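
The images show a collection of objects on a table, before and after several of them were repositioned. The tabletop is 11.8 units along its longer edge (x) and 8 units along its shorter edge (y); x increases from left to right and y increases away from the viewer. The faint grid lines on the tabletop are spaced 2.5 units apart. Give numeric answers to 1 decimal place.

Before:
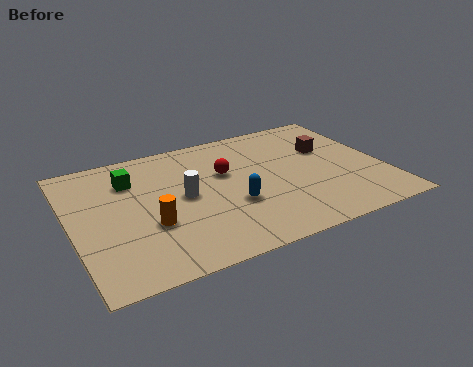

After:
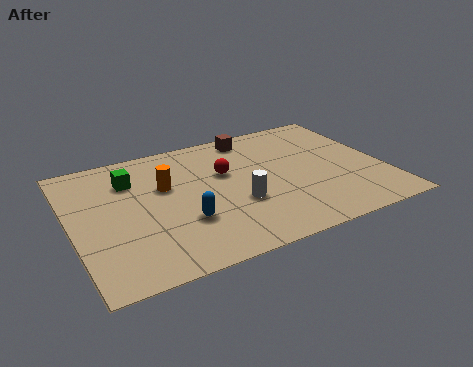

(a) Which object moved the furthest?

the brown cube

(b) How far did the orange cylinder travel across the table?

2.2

The orange cylinder was near (2.8, 2.9) before and (3.6, 5.0) after, so it travelled √(0.8² + 2.1²) ≈ 2.2 units.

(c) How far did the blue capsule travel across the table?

1.9

The blue capsule moved from about (5.9, 2.9) to (4.0, 2.6), a distance of √(1.9² + 0.3²) ≈ 1.9.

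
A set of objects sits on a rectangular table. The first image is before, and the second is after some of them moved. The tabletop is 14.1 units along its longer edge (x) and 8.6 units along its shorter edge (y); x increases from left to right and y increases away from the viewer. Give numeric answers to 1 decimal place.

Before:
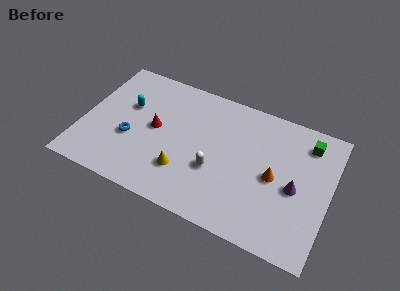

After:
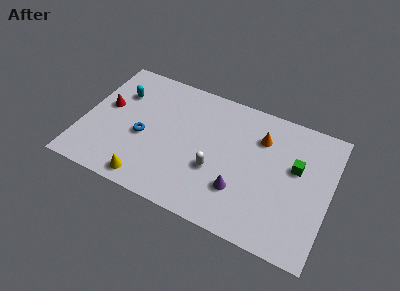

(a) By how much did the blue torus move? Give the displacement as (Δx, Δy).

(0.7, 0.4)

The blue torus was at about (2.8, 3.3) and moved to about (3.5, 3.7).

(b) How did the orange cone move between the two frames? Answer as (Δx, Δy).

(-1.0, 2.2)

The orange cone was at about (11.0, 4.1) and moved to about (10.0, 6.3).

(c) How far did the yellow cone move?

2.4

The yellow cone moved from about (6.0, 2.4) to (4.1, 1.0), a distance of √(1.9² + 1.4²) ≈ 2.4.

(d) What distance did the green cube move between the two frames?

1.9

From (12.6, 7.0) to (12.1, 5.2), the green cube covered √(0.5² + 1.8²) ≈ 1.9 units.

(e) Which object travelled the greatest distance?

the purple cone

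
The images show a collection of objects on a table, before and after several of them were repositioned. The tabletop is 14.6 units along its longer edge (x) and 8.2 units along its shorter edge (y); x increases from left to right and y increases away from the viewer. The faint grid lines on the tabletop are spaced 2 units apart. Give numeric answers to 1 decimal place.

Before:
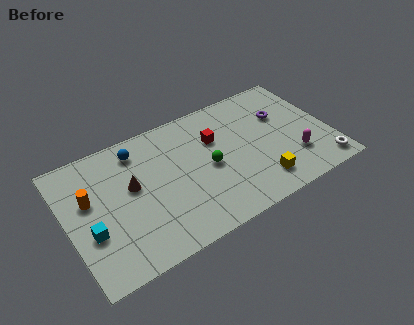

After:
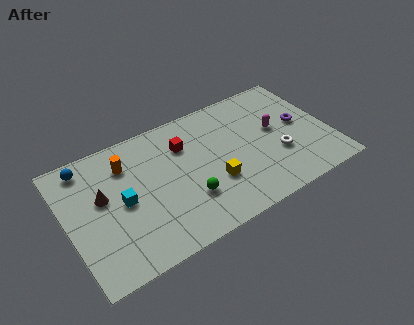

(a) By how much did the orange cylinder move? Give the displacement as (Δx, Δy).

(2.2, 1.2)

From the two frames, the orange cylinder sits at roughly (1.3, 5.0) before and (3.5, 6.2) after.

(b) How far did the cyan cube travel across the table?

2.1

From (1.1, 3.0) to (3.0, 4.0), the cyan cube covered √(1.9² + 1.0²) ≈ 2.1 units.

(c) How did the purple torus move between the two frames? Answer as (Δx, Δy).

(0.9, -1.0)

The purple torus started near (12.2, 5.4) and ended near (13.1, 4.4).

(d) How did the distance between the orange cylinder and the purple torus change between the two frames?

-1.1

The distance was about 10.9 in the first image and 9.8 in the second, so they moved 1.1 units closer together.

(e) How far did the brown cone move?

1.6

From (3.6, 4.7) to (2.0, 4.8), the brown cone covered √(1.6² + 0.1²) ≈ 1.6 units.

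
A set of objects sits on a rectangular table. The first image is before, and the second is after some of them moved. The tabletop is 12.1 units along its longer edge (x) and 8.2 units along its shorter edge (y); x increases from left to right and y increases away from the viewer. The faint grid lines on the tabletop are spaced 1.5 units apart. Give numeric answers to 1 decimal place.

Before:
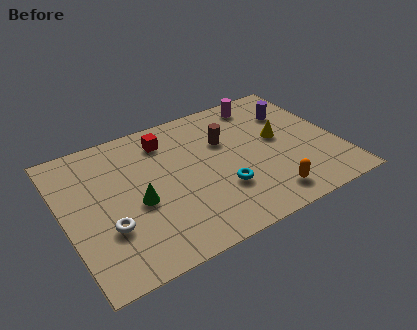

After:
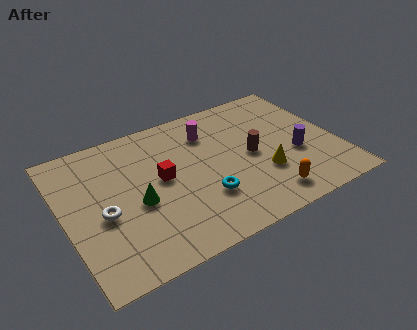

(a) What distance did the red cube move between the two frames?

2.3

The red cube moved from about (4.8, 6.6) to (4.3, 4.4), a distance of √(0.5² + 2.2²) ≈ 2.3.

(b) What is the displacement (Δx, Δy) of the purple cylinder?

(-0.3, -2.7)

The purple cylinder was at about (10.5, 5.9) and moved to about (10.2, 3.2).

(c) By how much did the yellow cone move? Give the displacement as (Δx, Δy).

(-1.0, -1.8)

The yellow cone was at about (9.6, 4.5) and moved to about (8.6, 2.7).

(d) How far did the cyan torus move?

0.8

From (6.7, 2.6) to (5.9, 2.5), the cyan torus covered √(0.8² + 0.1²) ≈ 0.8 units.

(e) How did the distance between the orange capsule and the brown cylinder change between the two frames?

-1.6

They were about 4.3 units apart before and 2.7 after — 1.6 units closer together.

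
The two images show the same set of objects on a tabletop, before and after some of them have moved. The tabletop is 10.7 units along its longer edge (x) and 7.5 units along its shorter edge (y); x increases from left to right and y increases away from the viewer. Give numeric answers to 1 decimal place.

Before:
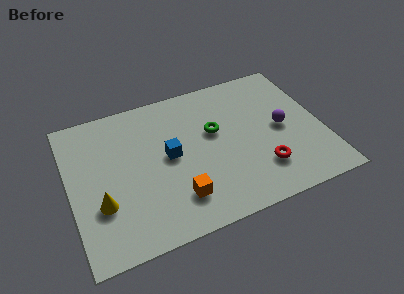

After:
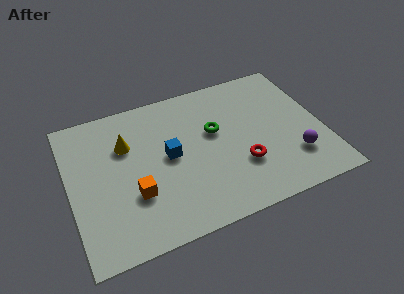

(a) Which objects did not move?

the blue cube and the green torus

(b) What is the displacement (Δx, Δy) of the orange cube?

(-1.7, 0.8)

The orange cube was at about (4.3, 1.7) and moved to about (2.6, 2.5).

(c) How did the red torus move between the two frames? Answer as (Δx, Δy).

(-0.8, 0.5)

The red torus was at about (7.9, 1.9) and moved to about (7.1, 2.4).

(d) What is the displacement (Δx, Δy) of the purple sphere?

(0.3, -1.7)

The purple sphere was at about (9.0, 3.7) and moved to about (9.3, 2.0).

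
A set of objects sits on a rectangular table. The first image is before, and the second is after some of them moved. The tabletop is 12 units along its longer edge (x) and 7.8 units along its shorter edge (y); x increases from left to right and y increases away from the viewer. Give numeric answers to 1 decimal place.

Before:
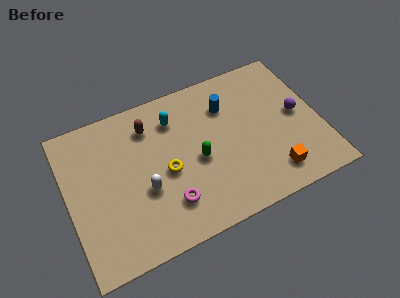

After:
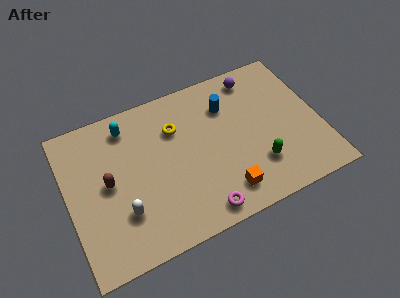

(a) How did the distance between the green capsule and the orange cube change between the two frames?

-2.1

The distance was about 3.9 in the first image and 1.8 in the second, so they moved 2.1 units closer together.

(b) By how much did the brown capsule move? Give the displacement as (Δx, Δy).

(-2.2, -2.1)

The brown capsule was at about (4.1, 6.1) and moved to about (1.9, 4.0).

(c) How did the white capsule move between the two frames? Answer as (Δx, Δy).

(-1.1, -0.7)

The white capsule was at about (3.5, 3.0) and moved to about (2.4, 2.3).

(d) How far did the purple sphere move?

3.2

The purple sphere was near (11.0, 4.0) before and (9.3, 6.7) after, so it travelled √(1.7² + 2.7²) ≈ 3.2 units.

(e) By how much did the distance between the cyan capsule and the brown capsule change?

+1.6

They were about 1.2 units apart before and 2.8 after — 1.6 units further apart.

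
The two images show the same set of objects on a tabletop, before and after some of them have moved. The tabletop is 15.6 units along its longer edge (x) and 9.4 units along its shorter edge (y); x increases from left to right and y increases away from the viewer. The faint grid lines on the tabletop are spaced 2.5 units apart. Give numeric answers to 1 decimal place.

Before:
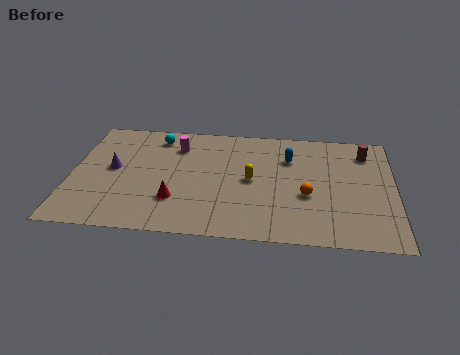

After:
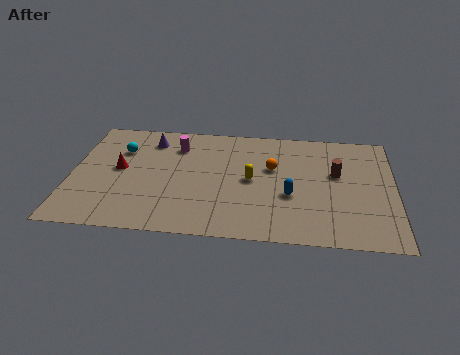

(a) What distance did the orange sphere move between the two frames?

2.7

The orange sphere moved from about (11.4, 3.7) to (9.7, 5.8), a distance of √(1.7² + 2.1²) ≈ 2.7.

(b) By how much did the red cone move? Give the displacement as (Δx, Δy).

(-2.8, 2.3)

The red cone started near (5.1, 2.7) and ended near (2.3, 5.0).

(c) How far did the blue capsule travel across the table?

3.1

The blue capsule was near (10.5, 6.7) before and (10.6, 3.6) after, so it travelled √(0.1² + 3.1²) ≈ 3.1 units.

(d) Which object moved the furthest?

the red cone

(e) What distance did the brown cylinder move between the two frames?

2.4

The brown cylinder moved from about (14.2, 7.5) to (12.8, 5.6), a distance of √(1.4² + 1.9²) ≈ 2.4.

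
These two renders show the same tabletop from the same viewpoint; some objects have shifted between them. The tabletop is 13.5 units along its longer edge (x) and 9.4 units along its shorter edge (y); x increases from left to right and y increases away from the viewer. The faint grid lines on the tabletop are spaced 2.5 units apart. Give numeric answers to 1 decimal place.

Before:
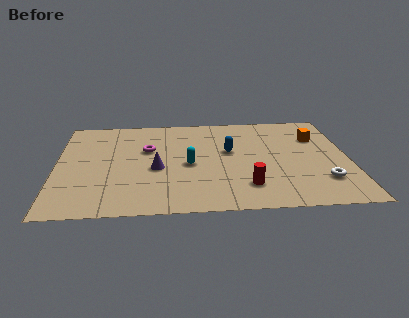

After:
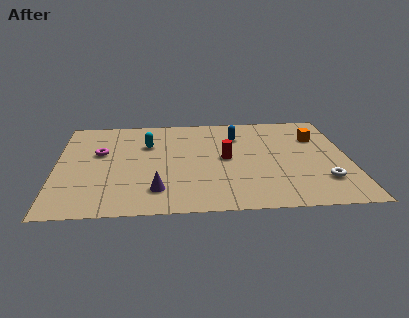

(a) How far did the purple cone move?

2.0

The purple cone was near (4.6, 4.0) before and (4.6, 2.0) after, so it travelled √(0.0² + 2.0²) ≈ 2.0 units.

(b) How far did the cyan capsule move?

2.8

From (6.1, 4.3) to (4.2, 6.4), the cyan capsule covered √(1.9² + 2.1²) ≈ 2.8 units.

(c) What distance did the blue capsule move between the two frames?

1.6

The blue capsule was near (8.0, 5.5) before and (8.4, 7.0) after, so it travelled √(0.4² + 1.5²) ≈ 1.6 units.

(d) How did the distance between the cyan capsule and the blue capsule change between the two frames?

+2.0

Before: roughly 2.2 units apart; after: 4.2. That's 2.0 units further apart.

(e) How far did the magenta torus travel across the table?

2.2

The magenta torus moved from about (4.2, 5.9) to (2.0, 5.7), a distance of √(2.2² + 0.2²) ≈ 2.2.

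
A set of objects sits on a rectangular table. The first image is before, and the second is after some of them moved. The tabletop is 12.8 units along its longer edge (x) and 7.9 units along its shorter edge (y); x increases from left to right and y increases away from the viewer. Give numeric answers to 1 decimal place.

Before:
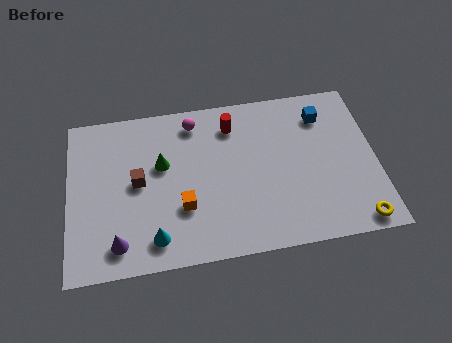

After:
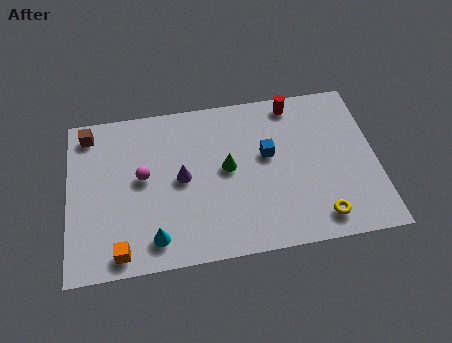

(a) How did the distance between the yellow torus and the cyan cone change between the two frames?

-1.5

Before: roughly 8.3 units apart; after: 6.8. That's 1.5 units closer together.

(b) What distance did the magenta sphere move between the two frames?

3.3

The magenta sphere was near (5.3, 6.7) before and (3.1, 4.3) after, so it travelled √(2.2² + 2.4²) ≈ 3.3 units.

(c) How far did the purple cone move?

3.8

The purple cone was near (2.0, 1.3) before and (4.7, 4.0) after, so it travelled √(2.7² + 2.7²) ≈ 3.8 units.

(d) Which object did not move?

the cyan cone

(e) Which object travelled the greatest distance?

the purple cone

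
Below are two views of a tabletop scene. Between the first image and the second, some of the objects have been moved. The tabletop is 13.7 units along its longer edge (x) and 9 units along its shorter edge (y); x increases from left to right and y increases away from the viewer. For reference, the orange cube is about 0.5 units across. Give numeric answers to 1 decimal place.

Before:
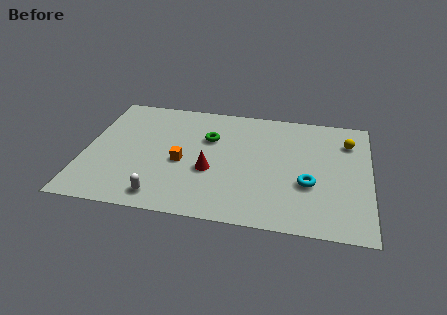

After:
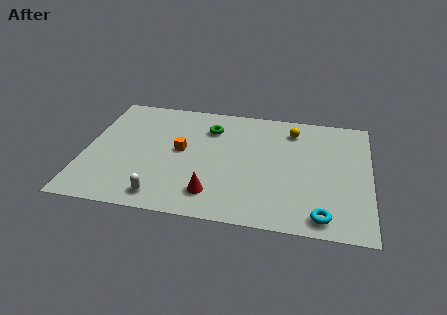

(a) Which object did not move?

the white capsule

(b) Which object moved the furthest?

the yellow sphere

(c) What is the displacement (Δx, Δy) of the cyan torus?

(0.7, -2.2)

From the two frames, the cyan torus sits at roughly (10.8, 3.3) before and (11.5, 1.1) after.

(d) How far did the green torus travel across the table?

0.8

From (5.9, 6.0) to (5.9, 6.8), the green torus covered √(0.0² + 0.8²) ≈ 0.8 units.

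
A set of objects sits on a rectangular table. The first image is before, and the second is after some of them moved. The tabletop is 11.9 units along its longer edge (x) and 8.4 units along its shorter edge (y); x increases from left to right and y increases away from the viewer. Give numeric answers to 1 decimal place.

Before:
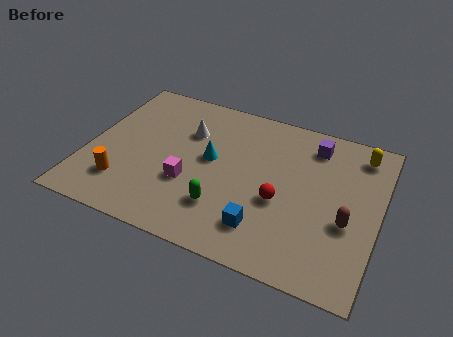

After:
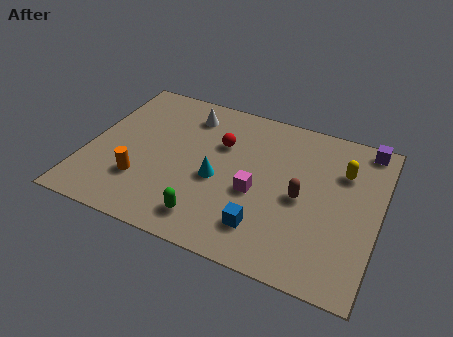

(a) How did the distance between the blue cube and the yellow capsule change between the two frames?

-1.3

The distance was about 6.3 in the first image and 5.0 in the second, so they moved 1.3 units closer together.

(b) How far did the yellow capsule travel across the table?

1.3

The yellow capsule was near (10.9, 7.1) before and (10.3, 5.9) after, so it travelled √(0.6² + 1.2²) ≈ 1.3 units.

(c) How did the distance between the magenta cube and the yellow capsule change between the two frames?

-3.7

They were about 7.8 units apart before and 4.1 after — 3.7 units closer together.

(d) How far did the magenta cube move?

2.7

The magenta cube was near (4.3, 3.0) before and (7.0, 3.5) after, so it travelled √(2.7² + 0.5²) ≈ 2.7 units.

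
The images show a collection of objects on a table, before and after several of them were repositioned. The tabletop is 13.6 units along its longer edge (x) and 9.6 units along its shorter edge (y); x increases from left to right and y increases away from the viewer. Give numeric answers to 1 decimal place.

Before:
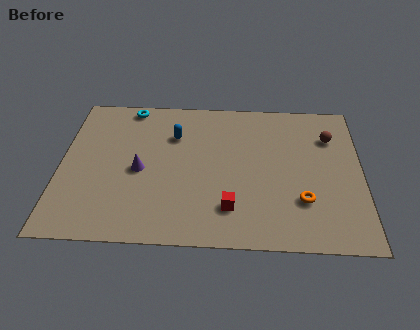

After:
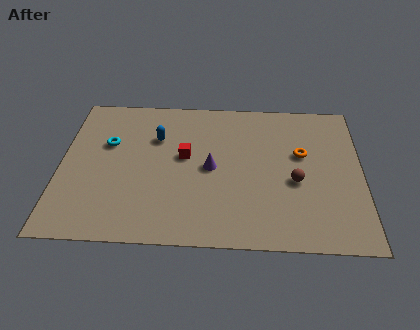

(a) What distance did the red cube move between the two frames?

3.8

From (7.7, 2.2) to (5.6, 5.4), the red cube covered √(2.1² + 3.2²) ≈ 3.8 units.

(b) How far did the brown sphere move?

3.4

From (12.2, 7.0) to (10.6, 4.0), the brown sphere covered √(1.6² + 3.0²) ≈ 3.4 units.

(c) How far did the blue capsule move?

0.8

From (5.1, 6.8) to (4.3, 6.6), the blue capsule covered √(0.8² + 0.2²) ≈ 0.8 units.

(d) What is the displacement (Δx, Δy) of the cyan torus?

(-0.9, -2.6)

The cyan torus started near (3.0, 8.7) and ended near (2.1, 6.1).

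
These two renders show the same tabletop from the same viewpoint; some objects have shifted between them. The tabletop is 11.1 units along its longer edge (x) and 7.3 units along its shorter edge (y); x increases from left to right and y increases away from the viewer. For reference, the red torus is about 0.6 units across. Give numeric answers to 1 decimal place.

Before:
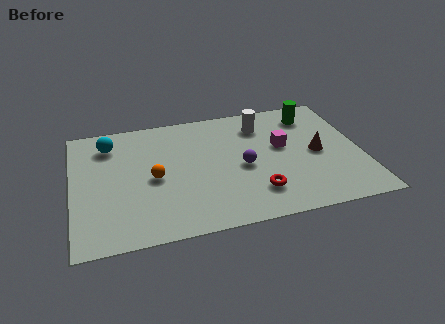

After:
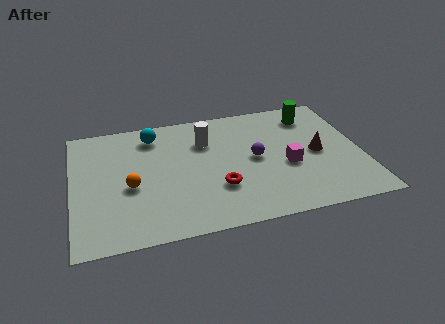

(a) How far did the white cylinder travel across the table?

2.3

The white cylinder moved from about (7.4, 5.7) to (5.2, 5.2), a distance of √(2.2² + 0.5²) ≈ 2.3.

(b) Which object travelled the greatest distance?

the white cylinder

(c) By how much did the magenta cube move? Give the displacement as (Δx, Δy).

(0.1, -1.2)

From the two frames, the magenta cube sits at roughly (8.1, 4.2) before and (8.2, 3.0) after.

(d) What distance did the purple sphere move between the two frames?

0.6

From (6.5, 3.3) to (7.0, 3.7), the purple sphere covered √(0.5² + 0.4²) ≈ 0.6 units.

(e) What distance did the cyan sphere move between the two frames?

1.7

The cyan sphere was near (1.5, 5.8) before and (3.2, 6.0) after, so it travelled √(1.7² + 0.2²) ≈ 1.7 units.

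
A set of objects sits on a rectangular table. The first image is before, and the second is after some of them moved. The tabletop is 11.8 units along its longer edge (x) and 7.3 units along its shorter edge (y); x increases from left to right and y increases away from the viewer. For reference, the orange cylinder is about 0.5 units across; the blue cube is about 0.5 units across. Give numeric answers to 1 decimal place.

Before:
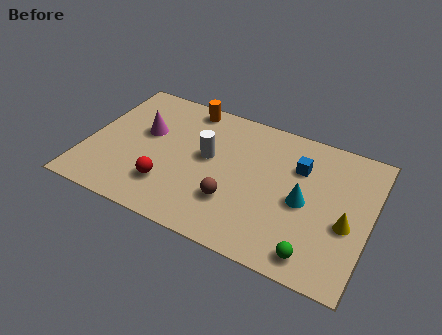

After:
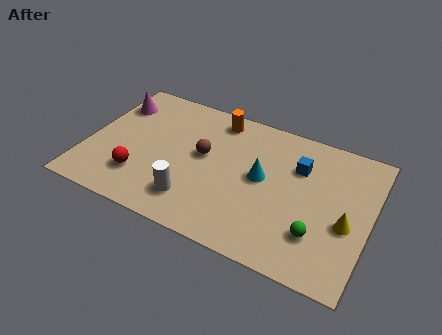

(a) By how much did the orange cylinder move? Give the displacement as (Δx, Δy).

(1.3, -0.2)

From the two frames, the orange cylinder sits at roughly (3.8, 6.5) before and (5.1, 6.3) after.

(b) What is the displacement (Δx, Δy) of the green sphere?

(0.0, 1.0)

The green sphere was at about (9.8, 1.0) and moved to about (9.8, 2.0).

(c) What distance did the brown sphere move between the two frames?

2.4

The brown sphere moved from about (6.3, 2.2) to (4.8, 4.1), a distance of √(1.5² + 1.9²) ≈ 2.4.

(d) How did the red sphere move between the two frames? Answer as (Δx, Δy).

(-1.2, 0.0)

The red sphere was at about (3.6, 1.9) and moved to about (2.4, 1.9).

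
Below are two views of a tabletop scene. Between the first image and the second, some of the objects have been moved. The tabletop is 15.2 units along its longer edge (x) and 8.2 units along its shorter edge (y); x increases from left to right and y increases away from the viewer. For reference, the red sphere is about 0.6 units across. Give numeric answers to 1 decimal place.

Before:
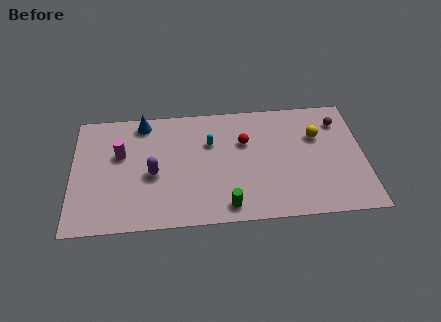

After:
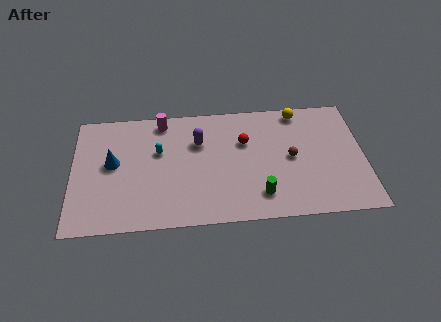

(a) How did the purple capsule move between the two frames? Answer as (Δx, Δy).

(2.4, 2.0)

The purple capsule was at about (4.2, 3.6) and moved to about (6.6, 5.6).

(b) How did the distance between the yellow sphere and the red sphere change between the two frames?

-0.3

The distance was about 3.8 in the first image and 3.5 in the second, so they moved 0.3 units closer together.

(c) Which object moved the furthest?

the brown sphere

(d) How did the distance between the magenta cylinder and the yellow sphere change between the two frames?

-3.1

They were about 10.3 units apart before and 7.2 after — 3.1 units closer together.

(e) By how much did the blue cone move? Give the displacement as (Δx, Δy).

(-1.6, -2.7)

The blue cone was at about (3.7, 7.2) and moved to about (2.1, 4.5).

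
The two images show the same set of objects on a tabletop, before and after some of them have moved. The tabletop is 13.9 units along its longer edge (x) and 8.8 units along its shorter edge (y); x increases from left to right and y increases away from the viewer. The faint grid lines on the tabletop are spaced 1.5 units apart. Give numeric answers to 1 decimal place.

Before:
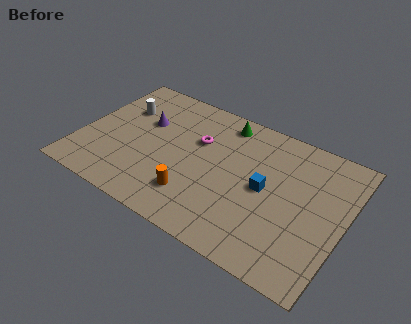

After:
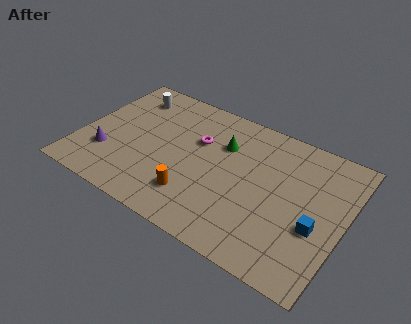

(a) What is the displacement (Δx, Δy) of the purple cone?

(-1.5, -3.0)

The purple cone was at about (3.1, 5.6) and moved to about (1.6, 2.6).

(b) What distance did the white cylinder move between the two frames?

1.1

The white cylinder was near (1.8, 6.0) before and (2.0, 7.1) after, so it travelled √(0.2² + 1.1²) ≈ 1.1 units.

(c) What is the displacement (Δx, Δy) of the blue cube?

(2.8, -1.0)

From the two frames, the blue cube sits at roughly (9.8, 4.4) before and (12.6, 3.4) after.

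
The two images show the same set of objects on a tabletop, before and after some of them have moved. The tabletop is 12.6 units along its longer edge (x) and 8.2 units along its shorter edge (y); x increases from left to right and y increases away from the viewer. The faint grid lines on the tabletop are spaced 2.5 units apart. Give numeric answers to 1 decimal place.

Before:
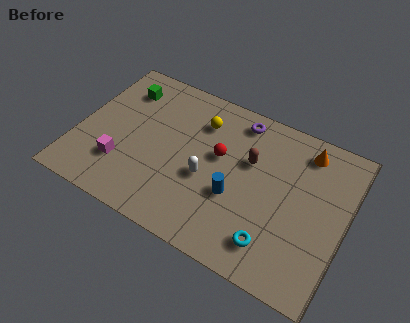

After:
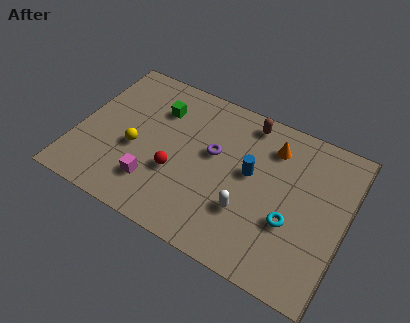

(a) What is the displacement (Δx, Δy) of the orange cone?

(-1.5, -0.5)

The orange cone was at about (10.4, 6.9) and moved to about (8.9, 6.4).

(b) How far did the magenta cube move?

1.6

The magenta cube moved from about (2.3, 2.3) to (3.9, 2.0), a distance of √(1.6² + 0.3²) ≈ 1.6.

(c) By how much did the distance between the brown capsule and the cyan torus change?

+1.0

Before: roughly 3.9 units apart; after: 4.9. That's 1.0 units further apart.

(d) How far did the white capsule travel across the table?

2.2

From (6.2, 3.4) to (8.2, 2.6), the white capsule covered √(2.0² + 0.8²) ≈ 2.2 units.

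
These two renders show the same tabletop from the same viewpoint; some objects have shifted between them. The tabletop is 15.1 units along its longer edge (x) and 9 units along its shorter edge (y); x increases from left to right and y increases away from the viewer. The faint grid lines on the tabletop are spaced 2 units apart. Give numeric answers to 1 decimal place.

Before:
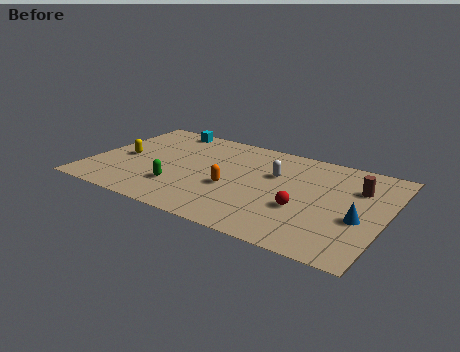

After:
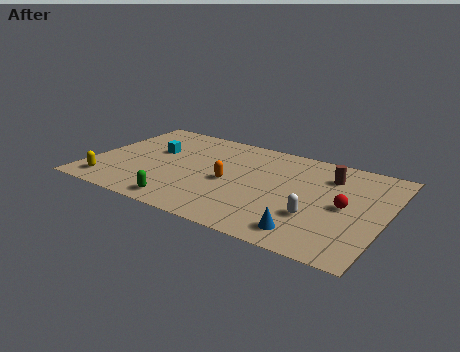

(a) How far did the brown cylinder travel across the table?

1.6

The brown cylinder was near (13.5, 6.3) before and (12.0, 6.8) after, so it travelled √(1.5² + 0.5²) ≈ 1.6 units.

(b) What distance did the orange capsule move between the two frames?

0.5

The orange capsule moved from about (7.4, 3.6) to (7.2, 4.1), a distance of √(0.2² + 0.5²) ≈ 0.5.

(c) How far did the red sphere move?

2.3

From (11.1, 3.3) to (13.1, 4.4), the red sphere covered √(2.0² + 1.1²) ≈ 2.3 units.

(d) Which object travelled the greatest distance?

the white capsule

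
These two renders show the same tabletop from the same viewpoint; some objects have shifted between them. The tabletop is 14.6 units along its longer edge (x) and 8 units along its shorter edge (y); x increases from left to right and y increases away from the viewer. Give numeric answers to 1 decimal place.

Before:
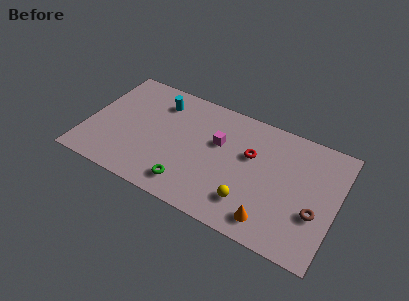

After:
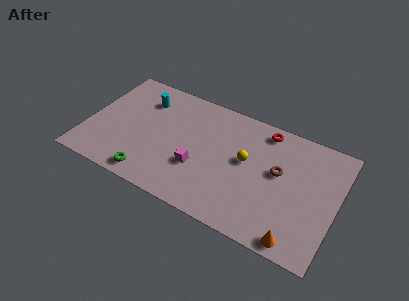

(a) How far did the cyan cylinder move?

0.9

The cyan cylinder was near (3.9, 6.3) before and (3.0, 6.1) after, so it travelled √(0.9² + 0.2²) ≈ 0.9 units.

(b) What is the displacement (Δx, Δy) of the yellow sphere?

(-0.5, 2.6)

The yellow sphere was at about (9.8, 1.9) and moved to about (9.3, 4.5).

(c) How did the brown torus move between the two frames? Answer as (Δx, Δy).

(-2.3, 1.7)

From the two frames, the brown torus sits at roughly (13.5, 2.9) before and (11.2, 4.6) after.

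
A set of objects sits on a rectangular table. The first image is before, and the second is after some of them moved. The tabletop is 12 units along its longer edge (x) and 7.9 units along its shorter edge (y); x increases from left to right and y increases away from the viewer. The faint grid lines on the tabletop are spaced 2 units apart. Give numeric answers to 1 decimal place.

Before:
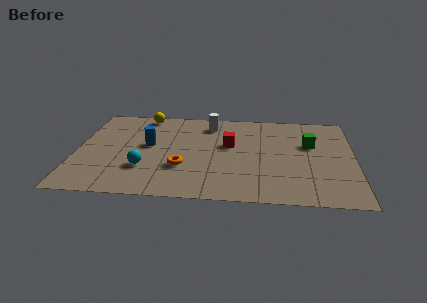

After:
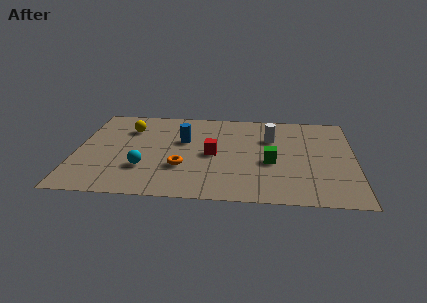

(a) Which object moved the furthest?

the white cylinder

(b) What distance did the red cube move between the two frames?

1.1

From (6.6, 4.7) to (5.9, 3.8), the red cube covered √(0.7² + 0.9²) ≈ 1.1 units.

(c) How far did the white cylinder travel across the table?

2.9

The white cylinder was near (5.7, 6.5) before and (8.4, 5.4) after, so it travelled √(2.7² + 1.1²) ≈ 2.9 units.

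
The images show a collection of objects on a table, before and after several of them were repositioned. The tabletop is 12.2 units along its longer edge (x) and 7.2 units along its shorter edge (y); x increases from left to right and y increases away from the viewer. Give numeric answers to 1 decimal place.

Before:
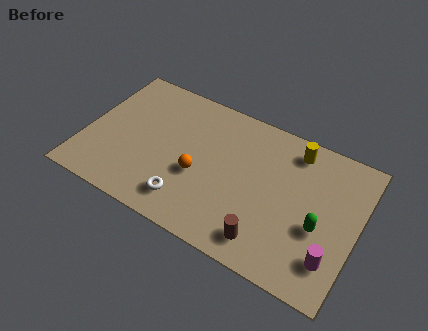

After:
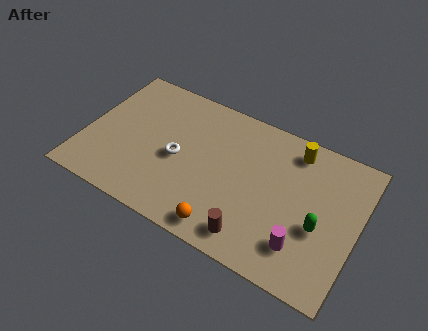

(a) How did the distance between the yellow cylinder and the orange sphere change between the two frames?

+0.7

They were about 5.0 units apart before and 5.7 after — 0.7 units further apart.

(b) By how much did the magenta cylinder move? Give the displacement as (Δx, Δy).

(-1.3, 0.0)

The magenta cylinder started near (11.3, 1.7) and ended near (10.0, 1.7).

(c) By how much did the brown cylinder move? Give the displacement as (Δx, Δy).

(-0.6, -0.1)

The brown cylinder was at about (8.5, 1.2) and moved to about (7.9, 1.1).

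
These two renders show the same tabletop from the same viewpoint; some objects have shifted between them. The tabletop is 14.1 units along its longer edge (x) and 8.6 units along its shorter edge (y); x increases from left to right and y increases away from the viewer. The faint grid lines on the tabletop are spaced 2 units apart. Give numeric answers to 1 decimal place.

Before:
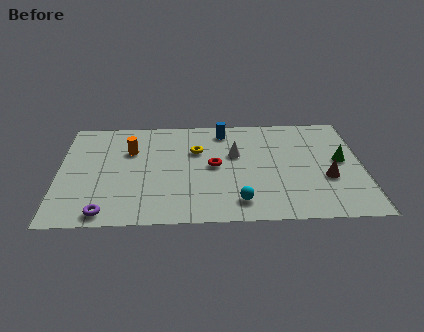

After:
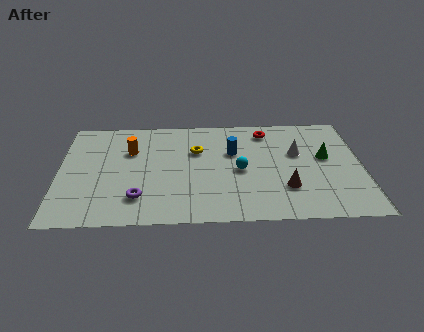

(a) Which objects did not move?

the yellow torus and the orange cylinder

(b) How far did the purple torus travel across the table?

1.9

The purple torus was near (2.2, 0.9) before and (3.7, 2.0) after, so it travelled √(1.5² + 1.1²) ≈ 1.9 units.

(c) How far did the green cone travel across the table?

0.8

From (13.1, 4.6) to (12.4, 4.9), the green cone covered √(0.7² + 0.3²) ≈ 0.8 units.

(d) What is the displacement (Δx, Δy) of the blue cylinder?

(0.4, -1.8)

The blue cylinder was at about (7.7, 7.3) and moved to about (8.1, 5.5).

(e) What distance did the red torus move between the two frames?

3.8

From (7.2, 4.4) to (9.7, 7.2), the red torus covered √(2.5² + 2.8²) ≈ 3.8 units.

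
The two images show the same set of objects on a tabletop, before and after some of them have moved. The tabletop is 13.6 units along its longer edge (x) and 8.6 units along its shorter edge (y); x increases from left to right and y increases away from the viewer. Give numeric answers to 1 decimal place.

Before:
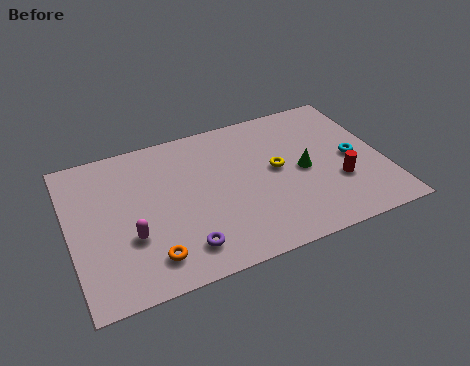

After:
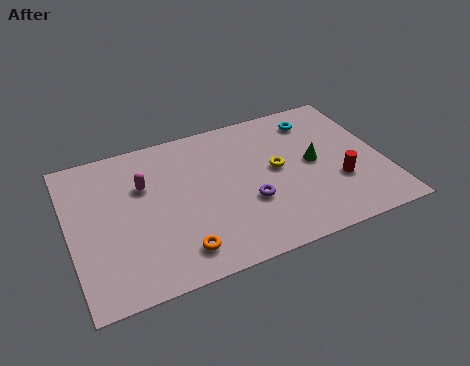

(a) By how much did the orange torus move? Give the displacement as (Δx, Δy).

(1.2, -0.1)

The orange torus was at about (3.2, 1.6) and moved to about (4.4, 1.5).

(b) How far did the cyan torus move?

3.2

The cyan torus was near (12.3, 4.1) before and (11.0, 7.0) after, so it travelled √(1.3² + 2.9²) ≈ 3.2 units.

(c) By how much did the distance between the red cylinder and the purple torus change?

-3.1

The distance was about 7.0 in the first image and 3.9 in the second, so they moved 3.1 units closer together.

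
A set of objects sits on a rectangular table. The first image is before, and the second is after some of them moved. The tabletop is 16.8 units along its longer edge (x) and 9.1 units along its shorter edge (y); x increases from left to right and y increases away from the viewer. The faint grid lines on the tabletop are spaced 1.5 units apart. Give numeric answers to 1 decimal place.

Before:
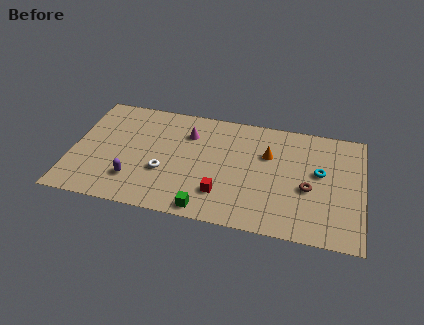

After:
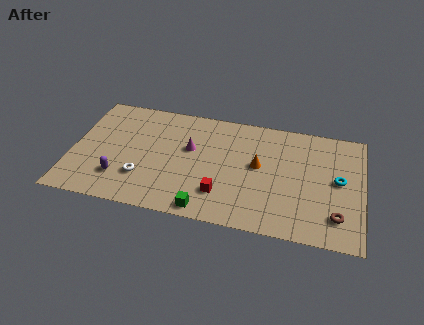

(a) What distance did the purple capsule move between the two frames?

0.8

The purple capsule was near (3.7, 2.3) before and (2.9, 2.3) after, so it travelled √(0.8² + 0.0²) ≈ 0.8 units.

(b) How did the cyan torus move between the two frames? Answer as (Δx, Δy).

(1.1, -0.4)

From the two frames, the cyan torus sits at roughly (14.3, 5.2) before and (15.4, 4.8) after.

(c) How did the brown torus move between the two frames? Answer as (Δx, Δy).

(1.7, -1.8)

The brown torus was at about (13.7, 3.8) and moved to about (15.4, 2.0).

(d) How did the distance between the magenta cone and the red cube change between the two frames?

-1.1

The distance was about 4.9 in the first image and 3.8 in the second, so they moved 1.1 units closer together.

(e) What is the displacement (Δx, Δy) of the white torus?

(-1.2, -0.7)

From the two frames, the white torus sits at roughly (5.4, 3.3) before and (4.2, 2.6) after.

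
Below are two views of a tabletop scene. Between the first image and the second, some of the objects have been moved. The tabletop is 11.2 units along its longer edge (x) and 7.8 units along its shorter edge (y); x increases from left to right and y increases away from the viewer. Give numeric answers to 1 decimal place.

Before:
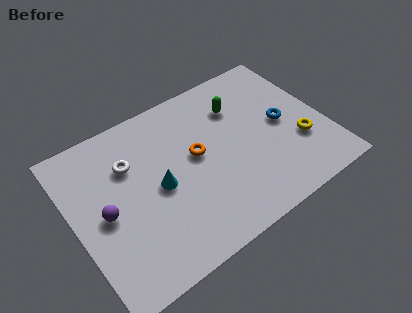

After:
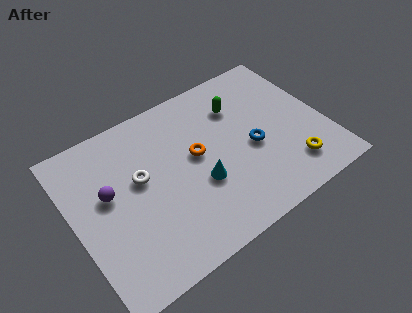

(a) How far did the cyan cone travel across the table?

1.9

From (3.7, 3.7) to (5.4, 2.9), the cyan cone covered √(1.7² + 0.8²) ≈ 1.9 units.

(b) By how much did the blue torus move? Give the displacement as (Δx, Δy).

(-1.5, -0.5)

The blue torus was at about (9.4, 3.9) and moved to about (7.9, 3.4).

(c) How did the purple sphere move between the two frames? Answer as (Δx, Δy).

(0.3, 0.8)

The purple sphere started near (1.3, 3.7) and ended near (1.6, 4.5).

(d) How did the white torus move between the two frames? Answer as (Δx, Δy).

(0.3, -0.9)

The white torus started near (2.7, 5.4) and ended near (3.0, 4.5).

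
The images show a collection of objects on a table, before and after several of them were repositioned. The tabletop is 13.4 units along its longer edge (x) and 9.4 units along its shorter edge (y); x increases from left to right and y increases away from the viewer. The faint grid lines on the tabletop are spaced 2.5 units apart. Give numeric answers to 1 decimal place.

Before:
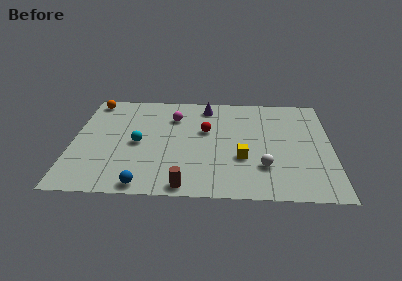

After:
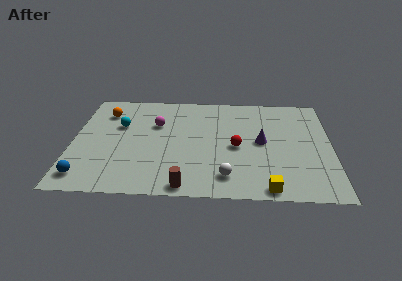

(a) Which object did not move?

the brown cylinder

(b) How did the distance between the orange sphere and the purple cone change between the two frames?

+2.5

The distance was about 6.0 in the first image and 8.5 in the second, so they moved 2.5 units further apart.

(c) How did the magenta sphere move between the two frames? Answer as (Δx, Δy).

(-0.9, -0.7)

The magenta sphere was at about (5.2, 6.9) and moved to about (4.3, 6.2).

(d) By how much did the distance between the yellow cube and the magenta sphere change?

+2.8

Before: roughly 5.1 units apart; after: 7.9. That's 2.8 units further apart.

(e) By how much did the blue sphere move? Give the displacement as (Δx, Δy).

(-3.0, 0.6)

From the two frames, the blue sphere sits at roughly (3.8, 0.8) before and (0.8, 1.4) after.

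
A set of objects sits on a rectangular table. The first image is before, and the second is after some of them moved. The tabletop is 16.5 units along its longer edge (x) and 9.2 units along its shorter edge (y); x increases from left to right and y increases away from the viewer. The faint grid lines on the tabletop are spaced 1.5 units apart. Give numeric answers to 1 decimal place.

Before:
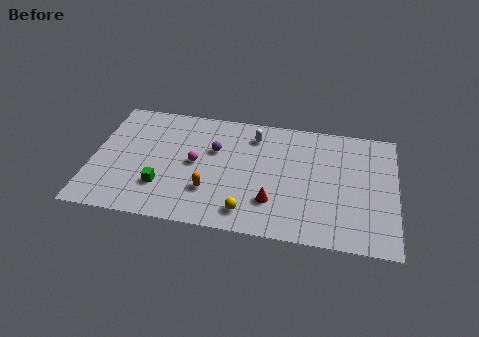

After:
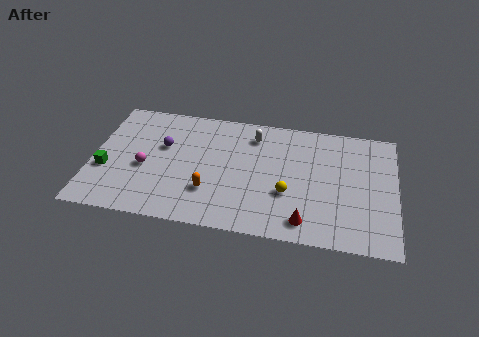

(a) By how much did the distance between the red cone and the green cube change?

+5.1

They were about 6.0 units apart before and 11.1 after — 5.1 units further apart.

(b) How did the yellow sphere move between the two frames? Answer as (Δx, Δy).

(2.1, 1.8)

The yellow sphere started near (8.6, 1.5) and ended near (10.7, 3.3).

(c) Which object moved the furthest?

the green cube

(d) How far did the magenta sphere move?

2.8

The magenta sphere moved from about (5.6, 4.7) to (2.9, 3.9), a distance of √(2.7² + 0.8²) ≈ 2.8.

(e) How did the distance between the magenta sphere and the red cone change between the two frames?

+4.3

They were about 4.8 units apart before and 9.1 after — 4.3 units further apart.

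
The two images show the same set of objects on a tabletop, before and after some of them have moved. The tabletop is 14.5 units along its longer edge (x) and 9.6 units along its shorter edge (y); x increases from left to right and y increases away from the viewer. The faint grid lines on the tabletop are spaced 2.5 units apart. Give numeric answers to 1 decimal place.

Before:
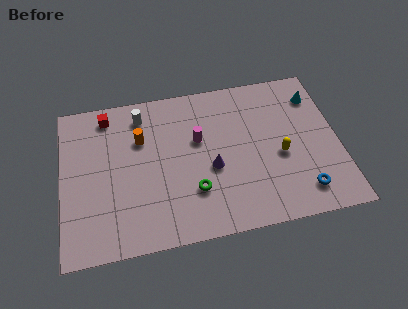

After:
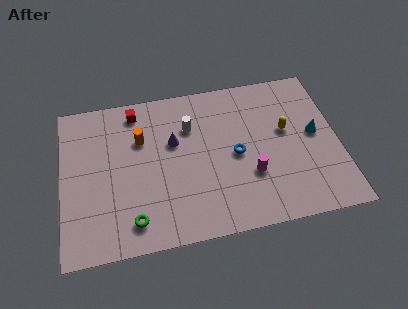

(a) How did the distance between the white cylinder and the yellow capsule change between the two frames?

-3.0

The distance was about 8.1 in the first image and 5.1 in the second, so they moved 3.0 units closer together.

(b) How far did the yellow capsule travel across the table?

1.6

From (11.4, 4.1) to (11.8, 5.6), the yellow capsule covered √(0.4² + 1.5²) ≈ 1.6 units.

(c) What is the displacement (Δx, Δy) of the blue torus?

(-3.3, 2.9)

The blue torus started near (12.4, 1.7) and ended near (9.1, 4.6).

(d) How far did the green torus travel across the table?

3.4

From (6.8, 2.8) to (3.6, 1.6), the green torus covered √(3.2² + 1.2²) ≈ 3.4 units.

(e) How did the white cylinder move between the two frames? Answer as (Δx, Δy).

(2.5, -1.2)

The white cylinder was at about (4.3, 8.0) and moved to about (6.8, 6.8).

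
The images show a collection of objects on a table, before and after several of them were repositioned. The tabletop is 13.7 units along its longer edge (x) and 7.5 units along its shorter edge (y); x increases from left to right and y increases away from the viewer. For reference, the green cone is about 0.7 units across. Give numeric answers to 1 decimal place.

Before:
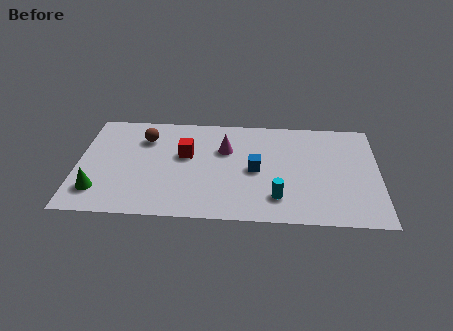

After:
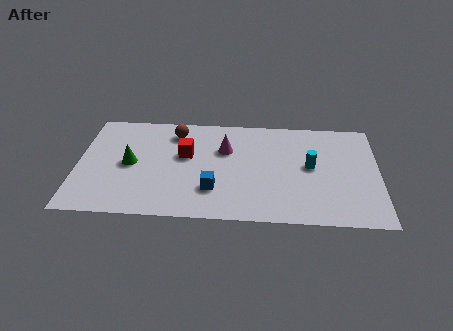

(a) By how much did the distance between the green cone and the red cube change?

-2.2

They were about 4.8 units apart before and 2.6 after — 2.2 units closer together.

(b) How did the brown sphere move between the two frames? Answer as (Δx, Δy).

(1.4, 0.5)

The brown sphere was at about (3.0, 5.6) and moved to about (4.4, 6.1).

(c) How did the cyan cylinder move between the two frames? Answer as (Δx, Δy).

(1.5, 2.3)

The cyan cylinder was at about (9.1, 1.7) and moved to about (10.6, 4.0).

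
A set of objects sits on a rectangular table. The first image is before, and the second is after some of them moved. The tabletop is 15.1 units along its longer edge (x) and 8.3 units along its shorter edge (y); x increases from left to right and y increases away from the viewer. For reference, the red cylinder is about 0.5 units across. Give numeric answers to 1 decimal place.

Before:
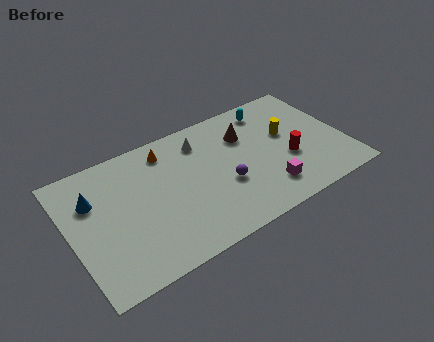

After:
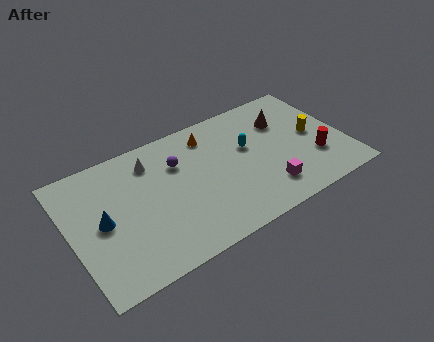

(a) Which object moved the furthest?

the purple sphere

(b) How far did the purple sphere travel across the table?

3.4

The purple sphere was near (8.3, 3.2) before and (6.1, 5.8) after, so it travelled √(2.2² + 2.6²) ≈ 3.4 units.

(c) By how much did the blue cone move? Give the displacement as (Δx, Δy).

(0.3, -1.6)

The blue cone was at about (1.4, 5.7) and moved to about (1.7, 4.1).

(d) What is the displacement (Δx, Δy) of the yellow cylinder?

(1.4, -0.7)

The yellow cylinder was at about (12.1, 4.9) and moved to about (13.5, 4.2).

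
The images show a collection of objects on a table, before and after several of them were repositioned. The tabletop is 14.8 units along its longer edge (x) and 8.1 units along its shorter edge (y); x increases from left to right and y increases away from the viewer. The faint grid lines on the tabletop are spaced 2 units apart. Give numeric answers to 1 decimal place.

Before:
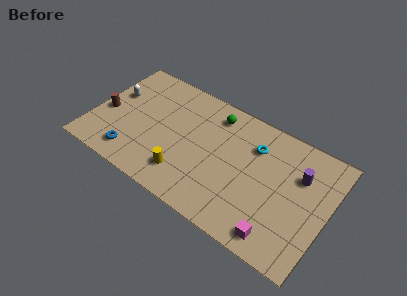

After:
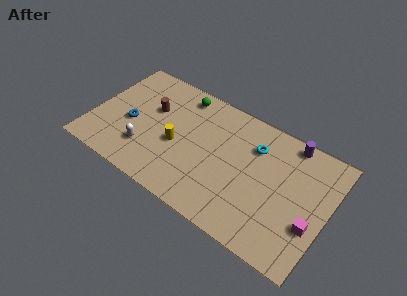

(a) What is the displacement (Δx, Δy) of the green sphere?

(-2.2, 0.3)

The green sphere started near (7.3, 6.7) and ended near (5.1, 7.0).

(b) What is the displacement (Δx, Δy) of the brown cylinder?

(2.7, 1.6)

The brown cylinder was at about (0.8, 3.5) and moved to about (3.5, 5.1).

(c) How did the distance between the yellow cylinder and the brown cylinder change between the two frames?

-3.2

They were about 5.7 units apart before and 2.5 after — 3.2 units closer together.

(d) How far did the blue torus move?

2.2

The blue torus was near (2.9, 1.4) before and (2.4, 3.5) after, so it travelled √(0.5² + 2.1²) ≈ 2.2 units.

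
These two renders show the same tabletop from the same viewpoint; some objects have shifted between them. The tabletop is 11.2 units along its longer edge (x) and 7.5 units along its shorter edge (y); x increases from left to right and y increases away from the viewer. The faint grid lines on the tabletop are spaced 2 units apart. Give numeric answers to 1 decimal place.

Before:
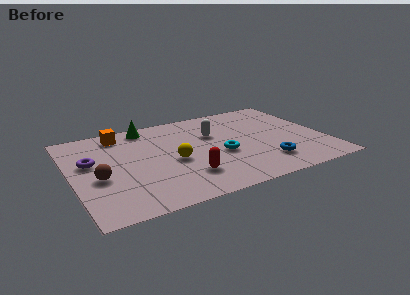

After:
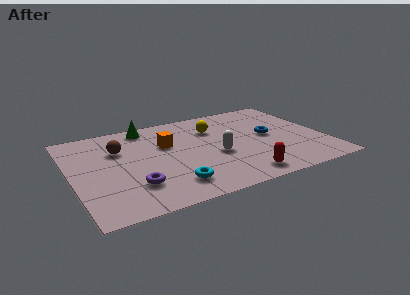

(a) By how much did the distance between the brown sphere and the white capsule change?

-1.0

The distance was about 5.6 in the first image and 4.6 in the second, so they moved 1.0 units closer together.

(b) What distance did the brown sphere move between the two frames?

2.3

From (1.1, 3.1) to (2.2, 5.1), the brown sphere covered √(1.1² + 2.0²) ≈ 2.3 units.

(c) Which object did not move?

the green cone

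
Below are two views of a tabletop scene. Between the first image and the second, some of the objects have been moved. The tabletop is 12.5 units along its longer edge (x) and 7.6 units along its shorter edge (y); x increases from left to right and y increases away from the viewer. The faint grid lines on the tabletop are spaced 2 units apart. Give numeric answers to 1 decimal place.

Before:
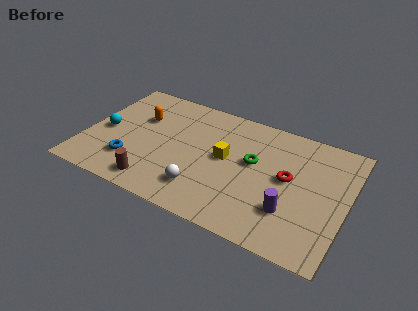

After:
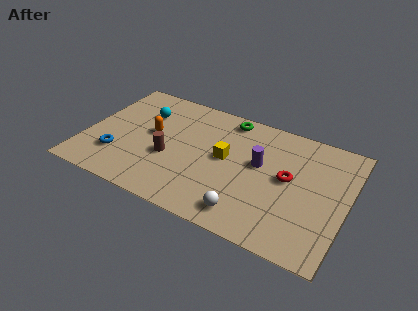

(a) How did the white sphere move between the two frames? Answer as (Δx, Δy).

(2.2, -0.5)

From the two frames, the white sphere sits at roughly (5.9, 1.7) before and (8.1, 1.2) after.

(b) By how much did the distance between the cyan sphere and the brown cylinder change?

-0.8

They were about 3.7 units apart before and 2.9 after — 0.8 units closer together.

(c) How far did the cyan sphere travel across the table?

2.5

The cyan sphere was near (0.9, 3.5) before and (2.5, 5.4) after, so it travelled √(1.6² + 1.9²) ≈ 2.5 units.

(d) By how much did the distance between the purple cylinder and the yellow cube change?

-2.2

Before: roughly 3.8 units apart; after: 1.6. That's 2.2 units closer together.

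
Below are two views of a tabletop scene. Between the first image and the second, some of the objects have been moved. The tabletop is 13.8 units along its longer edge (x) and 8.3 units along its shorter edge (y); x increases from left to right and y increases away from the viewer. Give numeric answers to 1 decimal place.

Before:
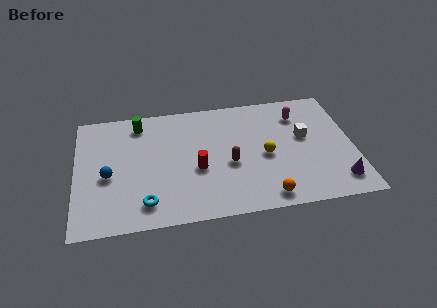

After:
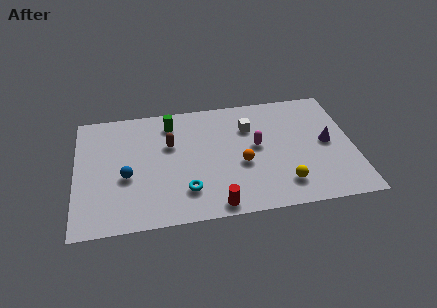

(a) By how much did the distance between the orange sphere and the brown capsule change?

+1.0

The distance was about 3.0 in the first image and 4.0 in the second, so they moved 1.0 units further apart.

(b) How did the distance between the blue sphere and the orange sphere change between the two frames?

-2.4

The distance was about 8.1 in the first image and 5.7 in the second, so they moved 2.4 units closer together.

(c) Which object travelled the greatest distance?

the brown capsule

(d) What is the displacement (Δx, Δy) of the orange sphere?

(-1.1, 2.4)

The orange sphere was at about (9.3, 1.0) and moved to about (8.2, 3.4).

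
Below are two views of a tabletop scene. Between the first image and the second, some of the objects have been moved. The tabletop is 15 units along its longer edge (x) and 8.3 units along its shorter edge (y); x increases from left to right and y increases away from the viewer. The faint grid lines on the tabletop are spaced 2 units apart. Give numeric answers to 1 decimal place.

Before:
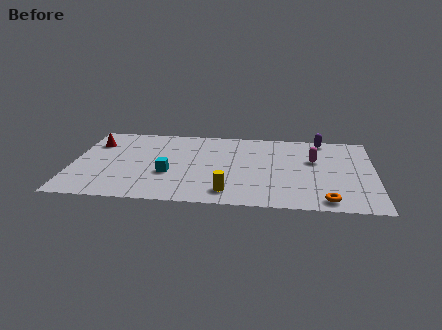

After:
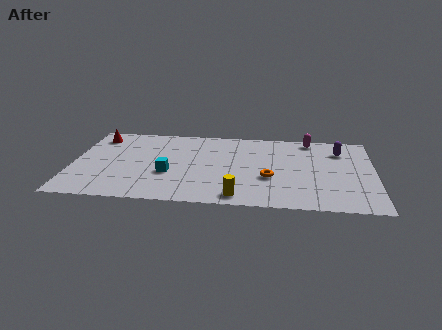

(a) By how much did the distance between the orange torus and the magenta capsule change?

+0.5

The distance was about 4.2 in the first image and 4.7 in the second, so they moved 0.5 units further apart.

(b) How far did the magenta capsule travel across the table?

2.2

From (12.0, 5.2) to (11.8, 7.4), the magenta capsule covered √(0.2² + 2.2²) ≈ 2.2 units.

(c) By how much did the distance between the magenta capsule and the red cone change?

-0.3

They were about 11.0 units apart before and 10.7 after — 0.3 units closer together.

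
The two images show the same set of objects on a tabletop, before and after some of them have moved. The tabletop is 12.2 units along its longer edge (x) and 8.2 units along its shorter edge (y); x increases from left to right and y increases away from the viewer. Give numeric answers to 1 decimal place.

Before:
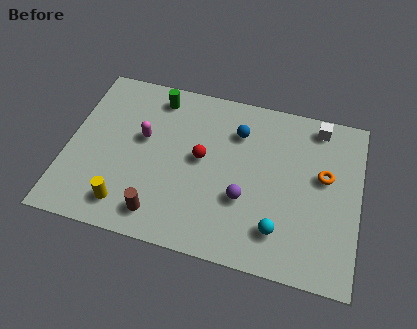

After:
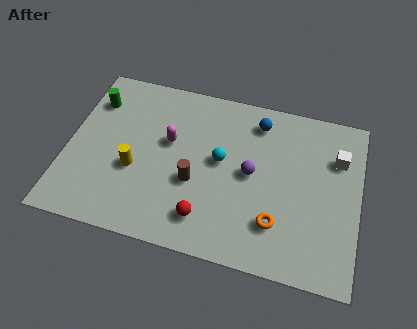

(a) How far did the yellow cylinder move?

1.8

From (2.7, 1.4) to (2.9, 3.2), the yellow cylinder covered √(0.2² + 1.8²) ≈ 1.8 units.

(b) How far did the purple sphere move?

1.3

The purple sphere was near (7.5, 2.9) before and (7.7, 4.2) after, so it travelled √(0.2² + 1.3²) ≈ 1.3 units.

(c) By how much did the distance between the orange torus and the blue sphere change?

+0.9

The distance was about 3.9 in the first image and 4.8 in the second, so they moved 0.9 units further apart.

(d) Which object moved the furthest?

the cyan sphere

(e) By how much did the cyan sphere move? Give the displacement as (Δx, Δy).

(-2.6, 2.7)

The cyan sphere started near (9.0, 1.8) and ended near (6.4, 4.5).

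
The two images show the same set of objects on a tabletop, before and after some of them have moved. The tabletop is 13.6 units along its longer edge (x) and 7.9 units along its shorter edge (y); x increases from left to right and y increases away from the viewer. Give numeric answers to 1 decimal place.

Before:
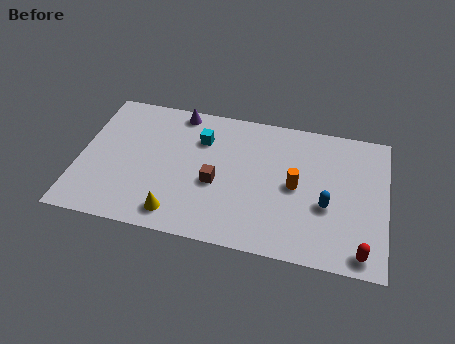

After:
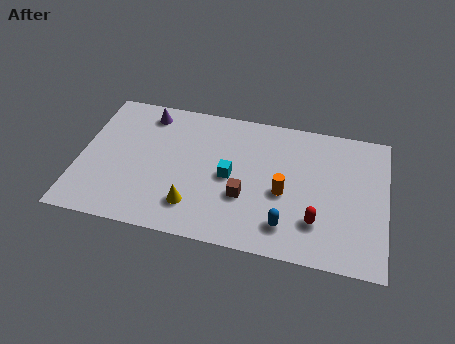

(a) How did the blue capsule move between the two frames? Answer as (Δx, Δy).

(-1.7, -1.5)

From the two frames, the blue capsule sits at roughly (11.0, 3.1) before and (9.3, 1.6) after.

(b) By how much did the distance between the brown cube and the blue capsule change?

-2.7

The distance was about 4.9 in the first image and 2.2 in the second, so they moved 2.7 units closer together.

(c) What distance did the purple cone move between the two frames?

1.5

From (4.2, 7.1) to (2.8, 6.7), the purple cone covered √(1.4² + 0.4²) ≈ 1.5 units.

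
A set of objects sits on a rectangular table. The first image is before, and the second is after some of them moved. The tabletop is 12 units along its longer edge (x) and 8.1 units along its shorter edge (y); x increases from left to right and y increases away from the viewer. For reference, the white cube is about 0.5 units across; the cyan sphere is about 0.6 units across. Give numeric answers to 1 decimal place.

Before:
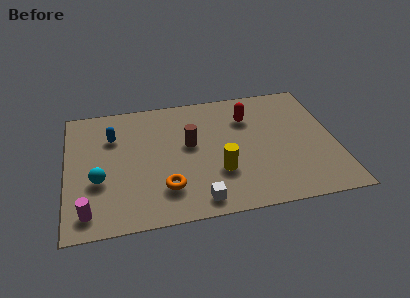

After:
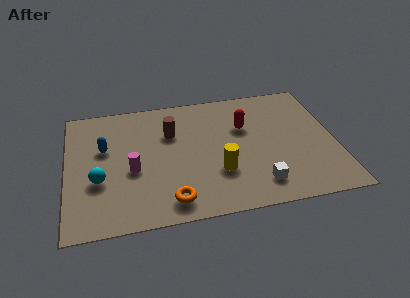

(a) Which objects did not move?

the cyan sphere and the yellow cylinder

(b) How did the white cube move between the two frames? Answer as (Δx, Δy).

(2.7, 0.5)

From the two frames, the white cube sits at roughly (5.7, 1.0) before and (8.4, 1.5) after.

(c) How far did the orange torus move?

0.8

From (4.3, 2.0) to (4.5, 1.2), the orange torus covered √(0.2² + 0.8²) ≈ 0.8 units.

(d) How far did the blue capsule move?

0.8

From (2.1, 5.7) to (1.7, 5.0), the blue capsule covered √(0.4² + 0.7²) ≈ 0.8 units.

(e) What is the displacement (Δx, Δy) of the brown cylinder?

(-0.8, 0.9)

From the two frames, the brown cylinder sits at roughly (5.5, 4.6) before and (4.7, 5.5) after.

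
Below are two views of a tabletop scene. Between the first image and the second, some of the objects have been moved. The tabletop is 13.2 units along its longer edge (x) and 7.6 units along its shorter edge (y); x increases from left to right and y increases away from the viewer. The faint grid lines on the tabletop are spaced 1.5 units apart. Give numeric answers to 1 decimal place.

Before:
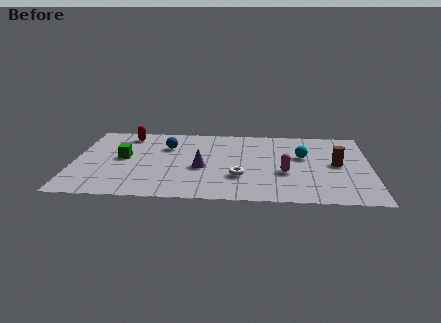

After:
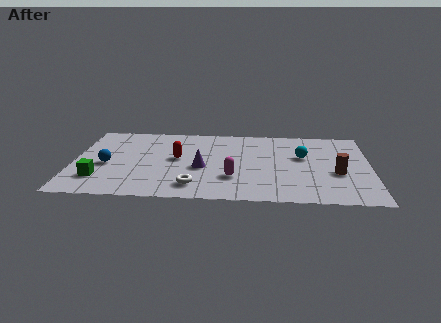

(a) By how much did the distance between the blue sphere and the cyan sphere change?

+2.7

The distance was about 6.1 in the first image and 8.8 in the second, so they moved 2.7 units further apart.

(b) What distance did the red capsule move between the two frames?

3.3

From (2.3, 6.4) to (4.6, 4.1), the red capsule covered √(2.3² + 2.3²) ≈ 3.3 units.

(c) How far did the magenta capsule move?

2.4

The magenta capsule moved from about (9.4, 2.9) to (7.1, 2.3), a distance of √(2.3² + 0.6²) ≈ 2.4.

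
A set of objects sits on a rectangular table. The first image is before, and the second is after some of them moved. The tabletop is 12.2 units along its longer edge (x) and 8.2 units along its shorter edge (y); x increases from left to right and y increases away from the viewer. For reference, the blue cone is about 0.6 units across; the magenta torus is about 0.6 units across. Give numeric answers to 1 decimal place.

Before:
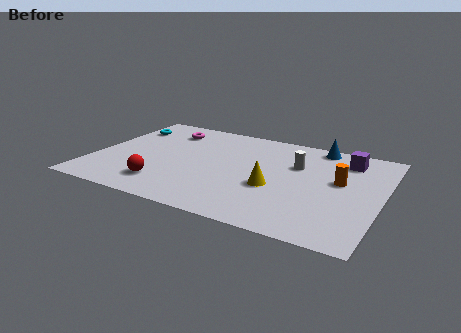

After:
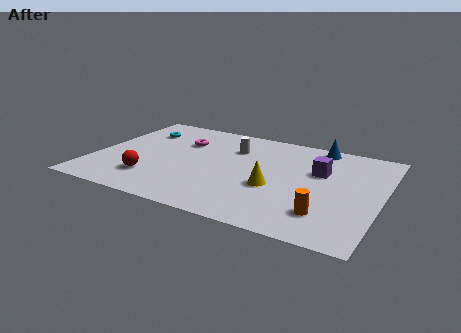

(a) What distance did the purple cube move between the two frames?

1.7

The purple cube moved from about (10.5, 6.6) to (9.5, 5.2), a distance of √(1.0² + 1.4²) ≈ 1.7.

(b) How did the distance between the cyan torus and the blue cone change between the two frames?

-0.7

They were about 8.4 units apart before and 7.7 after — 0.7 units closer together.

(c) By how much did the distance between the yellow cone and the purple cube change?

-1.7

They were about 4.3 units apart before and 2.6 after — 1.7 units closer together.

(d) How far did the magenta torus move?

1.1

The magenta torus was near (2.7, 6.5) before and (3.5, 5.7) after, so it travelled √(0.8² + 0.8²) ≈ 1.1 units.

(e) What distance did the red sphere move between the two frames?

0.7

The red sphere moved from about (3.3, 1.7) to (2.7, 2.0), a distance of √(0.6² + 0.3²) ≈ 0.7.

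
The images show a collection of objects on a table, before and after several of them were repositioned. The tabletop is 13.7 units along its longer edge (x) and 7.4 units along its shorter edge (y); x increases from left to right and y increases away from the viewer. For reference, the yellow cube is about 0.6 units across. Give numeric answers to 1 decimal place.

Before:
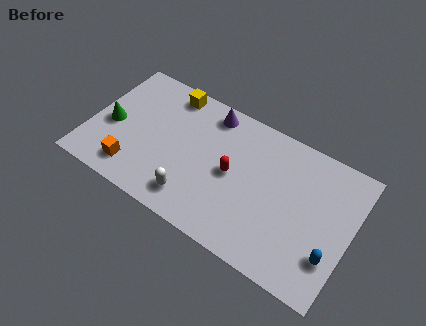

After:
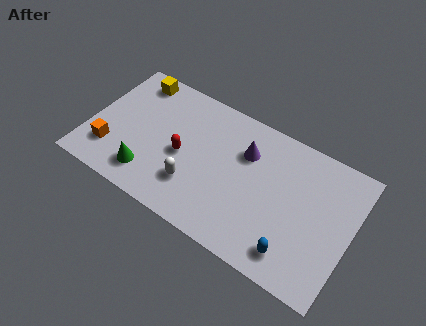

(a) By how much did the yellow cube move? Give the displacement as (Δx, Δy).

(-1.9, -0.1)

The yellow cube started near (3.7, 6.5) and ended near (1.8, 6.4).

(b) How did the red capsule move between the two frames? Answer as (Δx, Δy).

(-2.6, -0.3)

The red capsule started near (7.5, 3.7) and ended near (4.9, 3.4).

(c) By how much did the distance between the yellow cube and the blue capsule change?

+0.4

The distance was about 10.2 in the first image and 10.6 in the second, so they moved 0.4 units further apart.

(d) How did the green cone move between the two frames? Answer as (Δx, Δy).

(2.3, -1.8)

The green cone started near (1.1, 3.3) and ended near (3.4, 1.5).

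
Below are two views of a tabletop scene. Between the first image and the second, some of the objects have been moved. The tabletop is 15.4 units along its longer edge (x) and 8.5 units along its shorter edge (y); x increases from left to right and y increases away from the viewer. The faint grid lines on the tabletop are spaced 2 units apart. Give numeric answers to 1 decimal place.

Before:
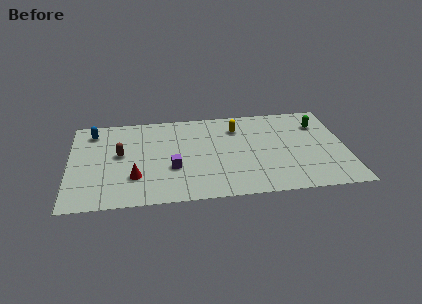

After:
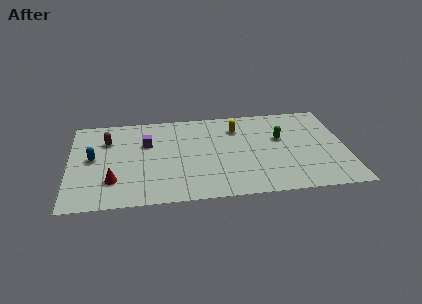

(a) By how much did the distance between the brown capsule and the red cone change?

+1.5

The distance was about 2.3 in the first image and 3.8 in the second, so they moved 1.5 units further apart.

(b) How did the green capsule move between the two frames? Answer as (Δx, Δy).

(-2.2, -1.1)

The green capsule started near (14.0, 6.3) and ended near (11.8, 5.2).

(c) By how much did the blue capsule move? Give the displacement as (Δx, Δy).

(0.0, -2.5)

From the two frames, the blue capsule sits at roughly (1.3, 7.0) before and (1.3, 4.5) after.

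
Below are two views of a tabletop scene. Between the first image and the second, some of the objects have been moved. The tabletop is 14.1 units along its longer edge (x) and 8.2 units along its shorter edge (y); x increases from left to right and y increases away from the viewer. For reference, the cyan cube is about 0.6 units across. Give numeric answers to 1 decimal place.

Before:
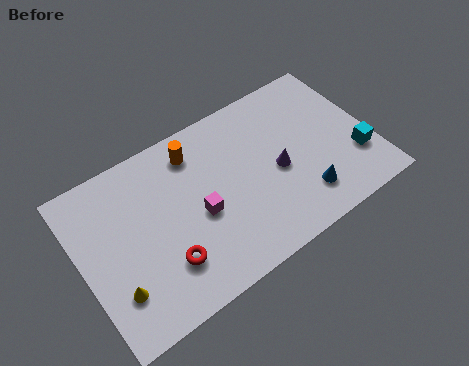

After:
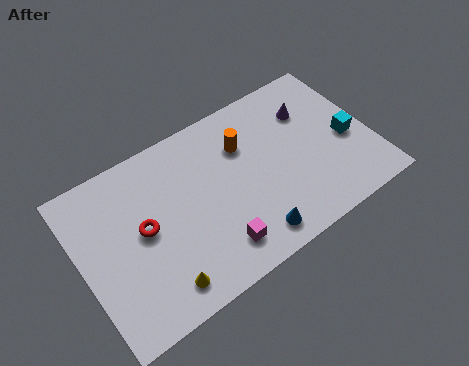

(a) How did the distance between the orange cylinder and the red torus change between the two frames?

+0.4

Before: roughly 5.0 units apart; after: 5.4. That's 0.4 units further apart.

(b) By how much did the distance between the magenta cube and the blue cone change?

-3.5

They were about 5.1 units apart before and 1.6 after — 3.5 units closer together.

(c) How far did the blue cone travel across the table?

2.8

From (10.4, 1.8) to (7.7, 1.2), the blue cone covered √(2.7² + 0.6²) ≈ 2.8 units.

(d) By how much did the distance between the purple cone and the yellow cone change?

+1.1

They were about 8.3 units apart before and 9.4 after — 1.1 units further apart.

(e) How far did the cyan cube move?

1.1

The cyan cube moved from about (13.2, 2.5) to (13.0, 3.6), a distance of √(0.2² + 1.1²) ≈ 1.1.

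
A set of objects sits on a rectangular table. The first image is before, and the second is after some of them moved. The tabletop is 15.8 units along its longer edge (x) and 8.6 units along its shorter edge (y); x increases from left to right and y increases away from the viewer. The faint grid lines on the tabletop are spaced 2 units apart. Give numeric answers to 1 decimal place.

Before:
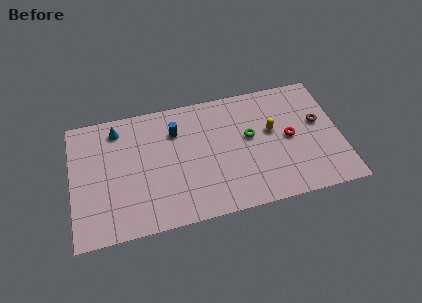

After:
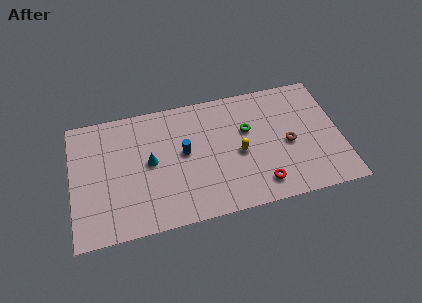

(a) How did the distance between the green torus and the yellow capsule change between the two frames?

+0.3

They were about 1.3 units apart before and 1.6 after — 0.3 units further apart.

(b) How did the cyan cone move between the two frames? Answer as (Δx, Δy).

(1.8, -2.7)

From the two frames, the cyan cone sits at roughly (2.8, 7.2) before and (4.6, 4.5) after.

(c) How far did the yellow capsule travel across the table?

2.3

From (11.8, 5.0) to (9.8, 3.9), the yellow capsule covered √(2.0² + 1.1²) ≈ 2.3 units.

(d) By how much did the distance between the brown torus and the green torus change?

-1.4

They were about 4.1 units apart before and 2.7 after — 1.4 units closer together.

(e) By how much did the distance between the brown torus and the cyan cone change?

-3.9

They were about 12.0 units apart before and 8.1 after — 3.9 units closer together.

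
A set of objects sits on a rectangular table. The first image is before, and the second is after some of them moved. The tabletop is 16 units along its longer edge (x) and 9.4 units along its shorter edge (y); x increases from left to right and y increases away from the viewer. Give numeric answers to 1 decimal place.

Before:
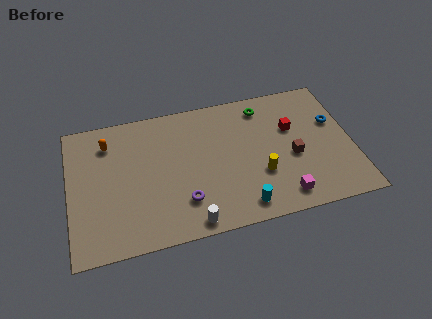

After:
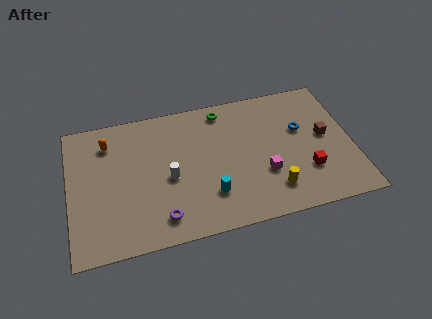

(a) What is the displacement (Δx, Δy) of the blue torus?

(-1.9, -0.1)

From the two frames, the blue torus sits at roughly (15.1, 5.9) before and (13.2, 5.8) after.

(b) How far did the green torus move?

2.3

From (11.2, 7.9) to (8.9, 8.2), the green torus covered √(2.3² + 0.3²) ≈ 2.3 units.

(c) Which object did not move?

the orange capsule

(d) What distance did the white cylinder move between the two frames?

3.4

The white cylinder moved from about (6.6, 0.9) to (5.6, 4.2), a distance of √(1.0² + 3.3²) ≈ 3.4.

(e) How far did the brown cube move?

2.1

From (12.6, 4.0) to (14.5, 5.0), the brown cube covered √(1.9² + 1.0²) ≈ 2.1 units.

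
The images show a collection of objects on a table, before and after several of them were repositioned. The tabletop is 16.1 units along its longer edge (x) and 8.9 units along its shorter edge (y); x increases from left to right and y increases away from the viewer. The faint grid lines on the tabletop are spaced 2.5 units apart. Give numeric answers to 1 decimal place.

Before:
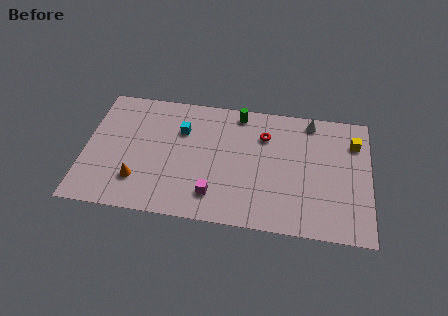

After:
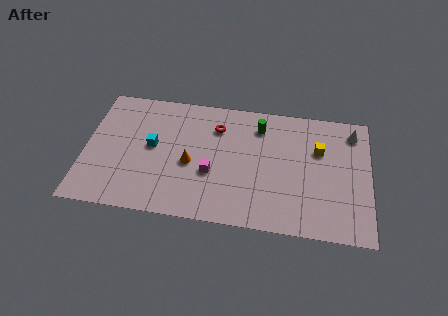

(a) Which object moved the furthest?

the orange cone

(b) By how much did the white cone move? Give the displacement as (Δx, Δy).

(2.4, -0.5)

The white cone was at about (12.7, 7.9) and moved to about (15.1, 7.4).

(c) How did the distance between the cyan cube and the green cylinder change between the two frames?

+2.8

The distance was about 3.6 in the first image and 6.4 in the second, so they moved 2.8 units further apart.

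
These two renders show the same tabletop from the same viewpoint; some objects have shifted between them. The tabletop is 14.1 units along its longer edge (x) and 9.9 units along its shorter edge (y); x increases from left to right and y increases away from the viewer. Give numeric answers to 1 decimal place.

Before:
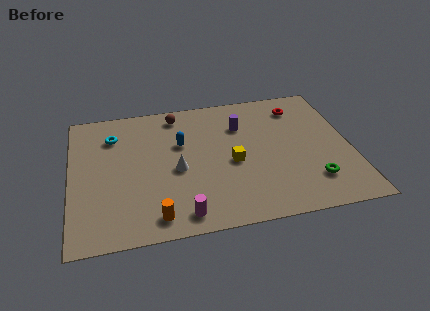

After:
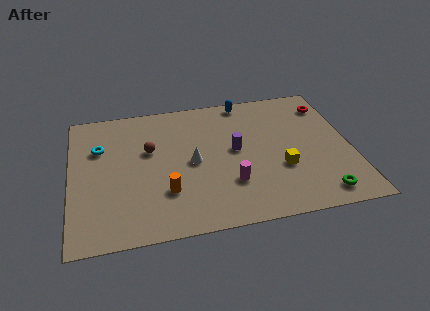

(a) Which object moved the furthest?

the blue capsule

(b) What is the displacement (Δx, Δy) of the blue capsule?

(3.4, 2.7)

The blue capsule was at about (5.6, 6.3) and moved to about (9.0, 9.0).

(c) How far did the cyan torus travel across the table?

1.1

The cyan torus was near (2.2, 7.5) before and (1.5, 6.7) after, so it travelled √(0.7² + 0.8²) ≈ 1.1 units.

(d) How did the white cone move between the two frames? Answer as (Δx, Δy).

(0.8, 0.4)

The white cone started near (5.3, 4.4) and ended near (6.1, 4.8).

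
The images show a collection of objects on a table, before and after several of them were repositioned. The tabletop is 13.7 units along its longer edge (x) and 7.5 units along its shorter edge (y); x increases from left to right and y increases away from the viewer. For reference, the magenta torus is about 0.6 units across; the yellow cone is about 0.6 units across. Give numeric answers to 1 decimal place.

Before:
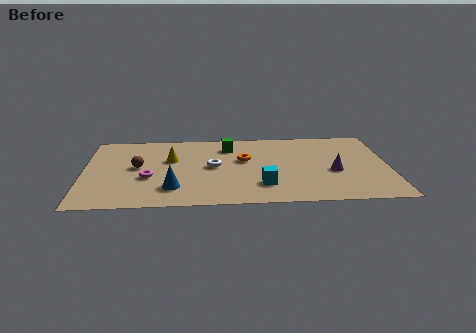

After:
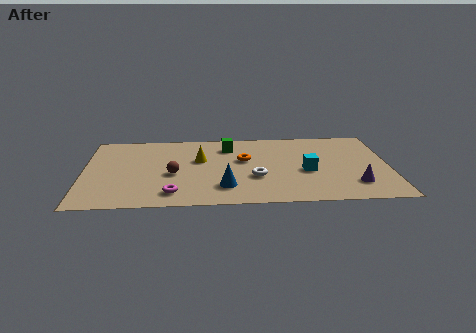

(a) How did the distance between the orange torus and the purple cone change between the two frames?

+1.4

They were about 4.2 units apart before and 5.6 after — 1.4 units further apart.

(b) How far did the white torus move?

2.2

The white torus was near (5.8, 3.9) before and (7.7, 2.7) after, so it travelled √(1.9² + 1.2²) ≈ 2.2 units.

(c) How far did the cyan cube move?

2.4

The cyan cube was near (8.0, 1.9) before and (10.0, 3.2) after, so it travelled √(2.0² + 1.3²) ≈ 2.4 units.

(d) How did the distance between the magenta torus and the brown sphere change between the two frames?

+0.7

They were about 1.2 units apart before and 1.9 after — 0.7 units further apart.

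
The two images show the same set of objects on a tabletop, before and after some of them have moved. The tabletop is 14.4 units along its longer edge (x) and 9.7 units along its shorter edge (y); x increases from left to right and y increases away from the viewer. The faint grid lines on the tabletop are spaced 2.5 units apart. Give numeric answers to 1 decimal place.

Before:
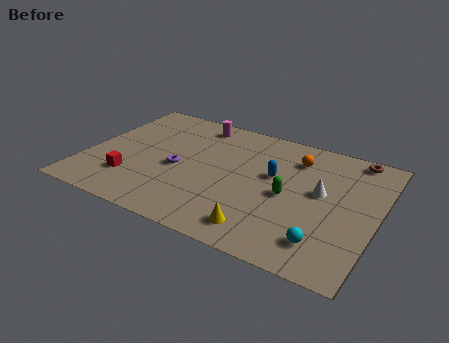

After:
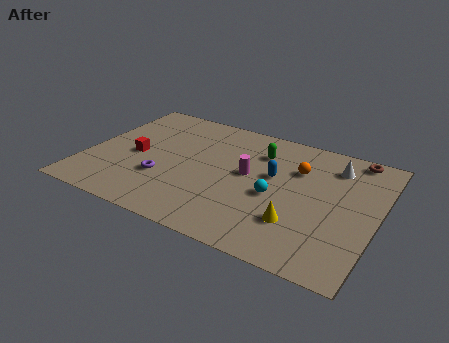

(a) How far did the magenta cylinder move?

4.4

The magenta cylinder moved from about (4.9, 8.4) to (8.0, 5.3), a distance of √(3.1² + 3.1²) ≈ 4.4.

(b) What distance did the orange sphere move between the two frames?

0.8

From (10.1, 7.5) to (10.3, 6.7), the orange sphere covered √(0.2² + 0.8²) ≈ 0.8 units.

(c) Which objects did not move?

the blue capsule and the brown torus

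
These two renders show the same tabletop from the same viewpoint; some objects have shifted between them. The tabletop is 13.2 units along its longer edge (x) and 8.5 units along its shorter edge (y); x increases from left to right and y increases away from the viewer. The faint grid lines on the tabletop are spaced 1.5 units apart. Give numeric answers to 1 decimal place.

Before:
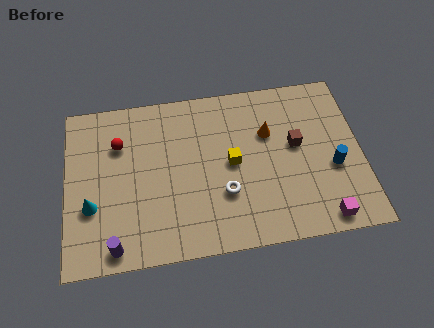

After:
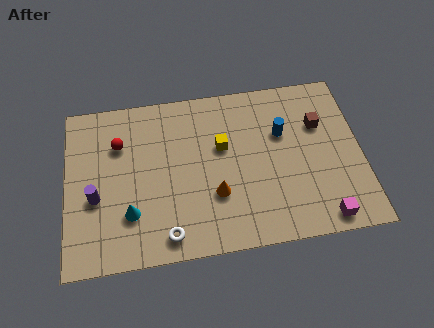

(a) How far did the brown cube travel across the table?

1.4

The brown cube was near (10.3, 4.8) before and (11.4, 5.7) after, so it travelled √(1.1² + 0.9²) ≈ 1.4 units.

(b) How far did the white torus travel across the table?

3.1

From (7.0, 2.8) to (4.4, 1.1), the white torus covered √(2.6² + 1.7²) ≈ 3.1 units.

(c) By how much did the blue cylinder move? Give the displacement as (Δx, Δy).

(-2.2, 2.1)

From the two frames, the blue cylinder sits at roughly (11.9, 3.4) before and (9.7, 5.5) after.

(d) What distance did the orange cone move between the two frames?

3.8

From (9.1, 5.6) to (6.6, 2.8), the orange cone covered √(2.5² + 2.8²) ≈ 3.8 units.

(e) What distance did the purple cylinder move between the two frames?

2.6

The purple cylinder was near (2.1, 0.9) before and (1.3, 3.4) after, so it travelled √(0.8² + 2.5²) ≈ 2.6 units.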